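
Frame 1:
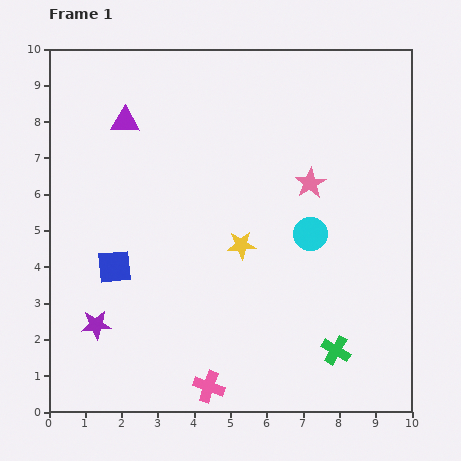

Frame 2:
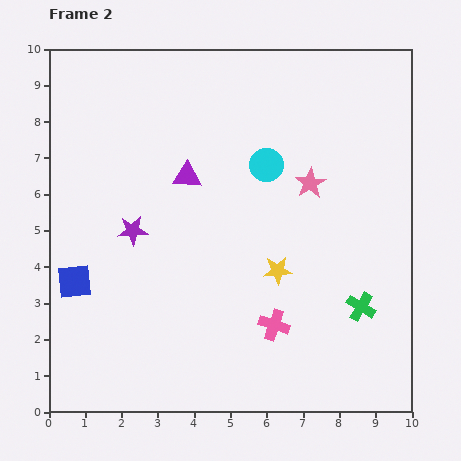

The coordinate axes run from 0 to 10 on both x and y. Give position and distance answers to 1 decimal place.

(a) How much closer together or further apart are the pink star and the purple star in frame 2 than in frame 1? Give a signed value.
-2.0

Distance in frame 1: 7.1. Distance in frame 2: 5.1.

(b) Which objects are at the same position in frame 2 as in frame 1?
the pink star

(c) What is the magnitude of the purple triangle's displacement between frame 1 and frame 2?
2.3

The purple triangle moved from (2.1, 8.0) to (3.8, 6.5), a distance of √(1.7² + 1.5²) ≈ 2.3.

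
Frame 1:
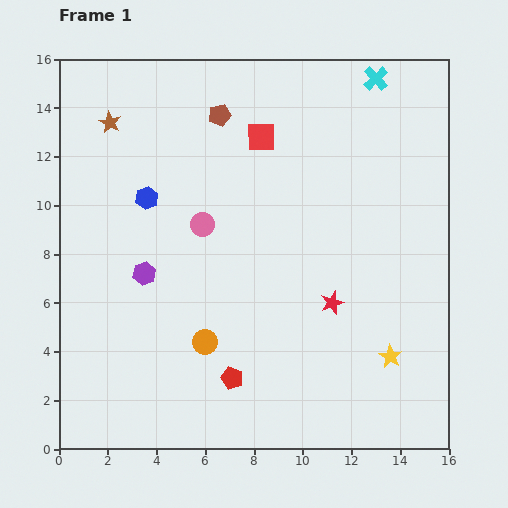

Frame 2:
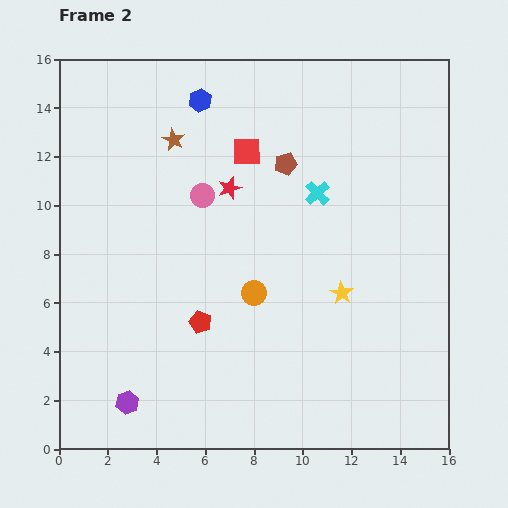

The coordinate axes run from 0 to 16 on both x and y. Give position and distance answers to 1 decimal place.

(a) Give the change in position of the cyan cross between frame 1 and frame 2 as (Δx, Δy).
(-2.4, -4.7)

The cyan cross was at (13.0, 15.2) in frame 1 and (10.6, 10.5) in frame 2.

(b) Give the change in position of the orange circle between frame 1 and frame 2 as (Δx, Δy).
(2.0, 2.0)

The orange circle was at (6.0, 4.4) in frame 1 and (8.0, 6.4) in frame 2.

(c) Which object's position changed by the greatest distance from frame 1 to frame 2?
the red star

(moved 6.3; next 5.3)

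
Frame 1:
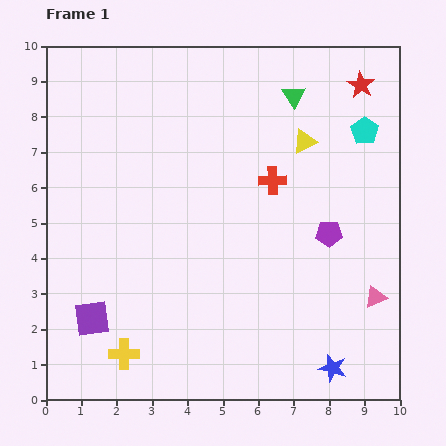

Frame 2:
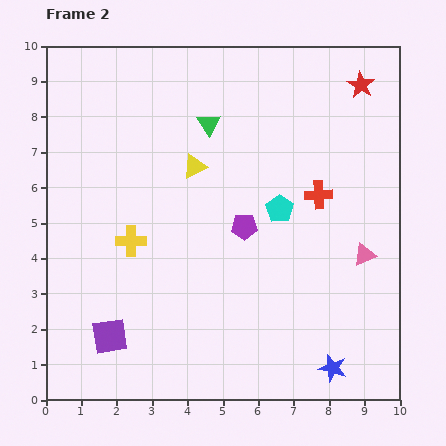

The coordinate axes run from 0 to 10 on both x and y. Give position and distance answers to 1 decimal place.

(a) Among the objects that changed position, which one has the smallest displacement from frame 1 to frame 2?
the purple square

(moved 0.7)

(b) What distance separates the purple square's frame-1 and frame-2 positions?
0.7

The purple square moved from (1.3, 2.3) to (1.8, 1.8), a distance of √(0.5² + 0.5²) ≈ 0.7.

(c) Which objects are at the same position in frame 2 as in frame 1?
the red star, the blue star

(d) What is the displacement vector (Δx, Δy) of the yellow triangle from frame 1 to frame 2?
(-3.1, -0.7)

The yellow triangle was at (7.3, 7.3) in frame 1 and (4.2, 6.6) in frame 2.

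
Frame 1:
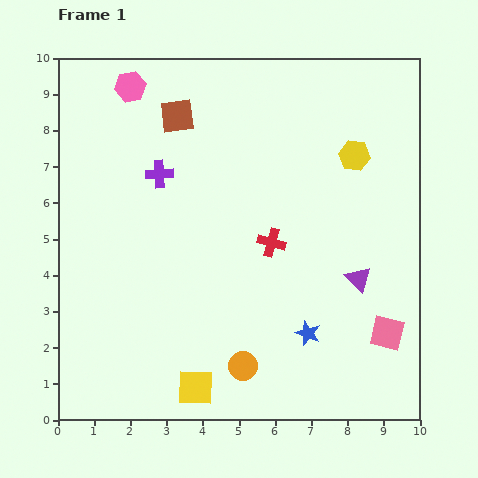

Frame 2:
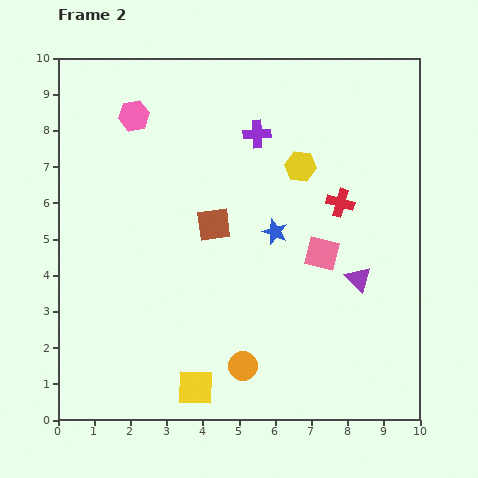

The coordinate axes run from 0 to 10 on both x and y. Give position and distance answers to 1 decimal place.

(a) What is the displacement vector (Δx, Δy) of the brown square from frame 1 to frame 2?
(1.0, -3.0)

The brown square was at (3.3, 8.4) in frame 1 and (4.3, 5.4) in frame 2.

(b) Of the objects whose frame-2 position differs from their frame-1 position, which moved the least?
the pink hexagon

(moved 0.8)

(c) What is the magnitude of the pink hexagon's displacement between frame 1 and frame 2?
0.8

The pink hexagon moved from (2.0, 9.2) to (2.1, 8.4), a distance of √(0.1² + 0.8²) ≈ 0.8.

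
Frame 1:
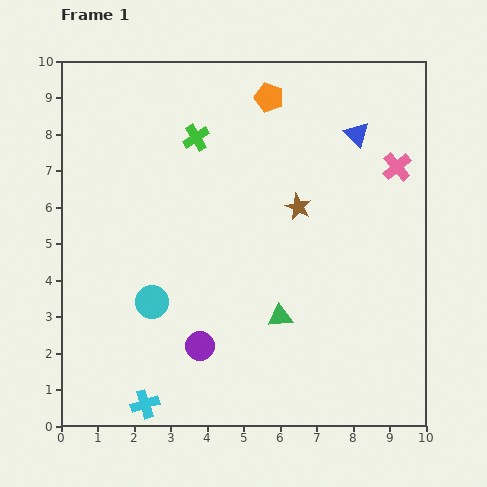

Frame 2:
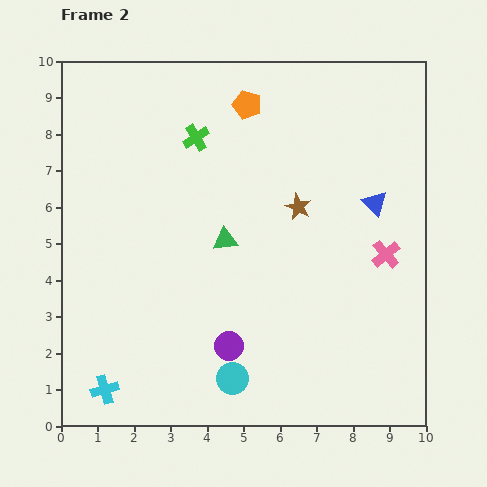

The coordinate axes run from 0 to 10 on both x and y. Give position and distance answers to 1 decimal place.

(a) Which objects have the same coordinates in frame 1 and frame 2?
the brown star, the green cross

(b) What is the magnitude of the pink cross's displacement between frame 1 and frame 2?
2.4

The pink cross moved from (9.2, 7.1) to (8.9, 4.7), a distance of √(0.3² + 2.4²) ≈ 2.4.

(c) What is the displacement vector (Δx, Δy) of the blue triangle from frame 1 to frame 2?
(0.5, -1.9)

The blue triangle was at (8.1, 8.0) in frame 1 and (8.6, 6.1) in frame 2.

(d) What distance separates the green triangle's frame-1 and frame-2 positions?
2.6

The green triangle moved from (6.0, 3.0) to (4.5, 5.1), a distance of √(1.5² + 2.1²) ≈ 2.6.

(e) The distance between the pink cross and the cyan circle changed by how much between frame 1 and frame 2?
-2.3

Distance in frame 1: 7.7. Distance in frame 2: 5.4.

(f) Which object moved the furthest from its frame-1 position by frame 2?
the cyan circle

(moved 3.0; next 2.6)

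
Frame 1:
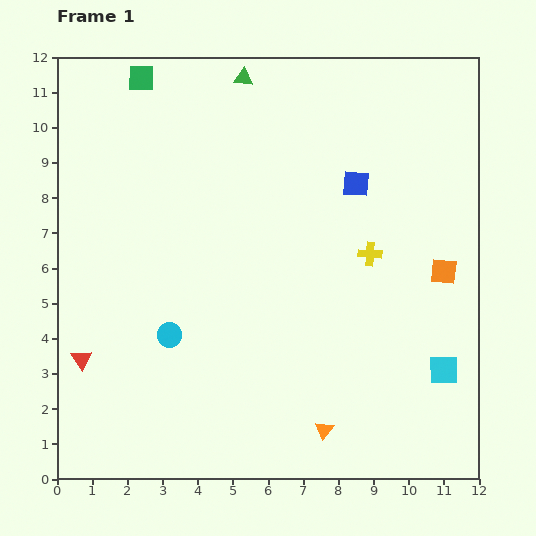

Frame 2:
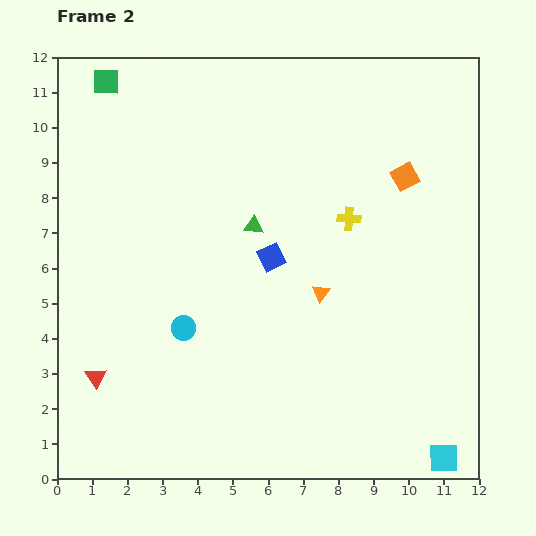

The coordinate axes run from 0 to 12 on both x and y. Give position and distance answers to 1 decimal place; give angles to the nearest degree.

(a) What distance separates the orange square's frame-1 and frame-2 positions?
2.9

The orange square moved from (11.0, 5.9) to (9.9, 8.6), a distance of √(1.1² + 2.7²) ≈ 2.9.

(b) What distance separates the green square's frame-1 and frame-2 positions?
1.0

The green square moved from (2.4, 11.4) to (1.4, 11.3), a distance of √(1.0² + 0.1²) ≈ 1.0.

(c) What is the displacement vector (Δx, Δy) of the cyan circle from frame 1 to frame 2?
(0.4, 0.2)

The cyan circle was at (3.2, 4.1) in frame 1 and (3.6, 4.3) in frame 2.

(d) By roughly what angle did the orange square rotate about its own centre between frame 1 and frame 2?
35° counter-clockwise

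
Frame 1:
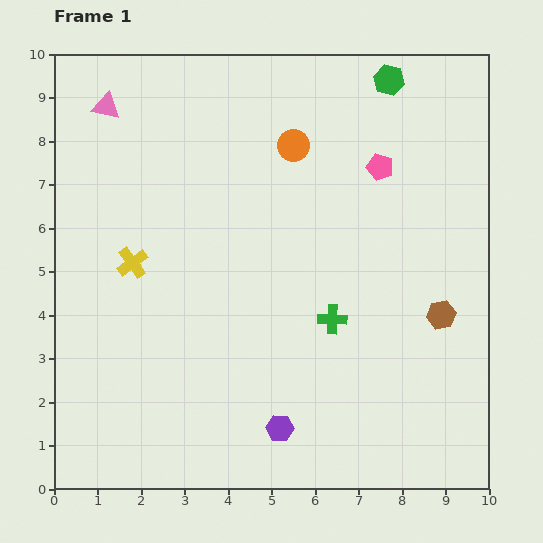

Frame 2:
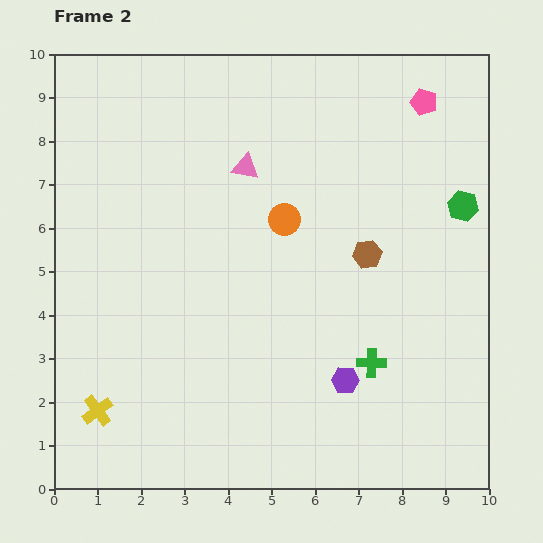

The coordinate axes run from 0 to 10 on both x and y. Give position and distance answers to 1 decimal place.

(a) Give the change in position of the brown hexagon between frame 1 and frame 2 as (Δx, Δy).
(-1.7, 1.4)

The brown hexagon was at (8.9, 4.0) in frame 1 and (7.2, 5.4) in frame 2.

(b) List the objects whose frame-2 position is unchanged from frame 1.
none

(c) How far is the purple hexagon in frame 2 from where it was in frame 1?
1.9

The purple hexagon moved from (5.2, 1.4) to (6.7, 2.5), a distance of √(1.5² + 1.1²) ≈ 1.9.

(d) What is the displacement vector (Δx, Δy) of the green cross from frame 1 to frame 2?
(0.9, -1.0)

The green cross was at (6.4, 3.9) in frame 1 and (7.3, 2.9) in frame 2.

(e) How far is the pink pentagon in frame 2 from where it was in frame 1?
1.8

The pink pentagon moved from (7.5, 7.4) to (8.5, 8.9), a distance of √(1.0² + 1.5²) ≈ 1.8.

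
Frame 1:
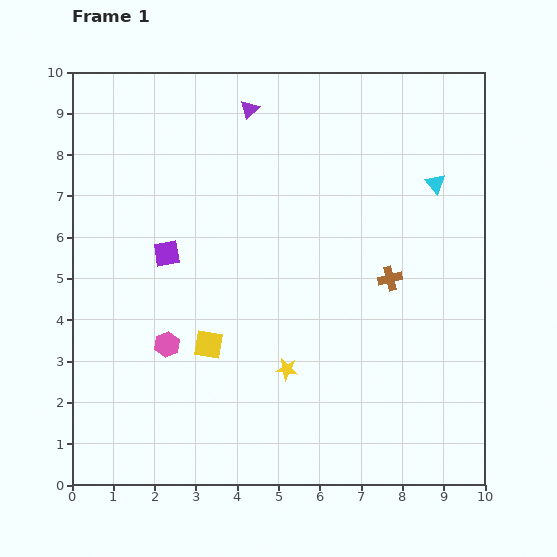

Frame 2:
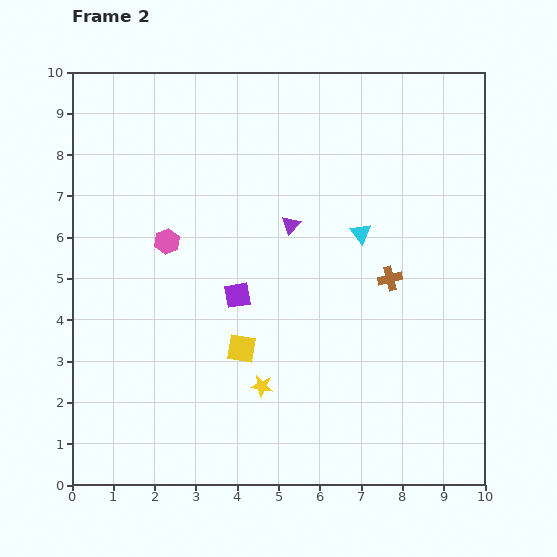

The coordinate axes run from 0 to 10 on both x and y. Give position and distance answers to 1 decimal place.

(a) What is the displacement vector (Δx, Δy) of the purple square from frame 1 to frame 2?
(1.7, -1.0)

The purple square was at (2.3, 5.6) in frame 1 and (4.0, 4.6) in frame 2.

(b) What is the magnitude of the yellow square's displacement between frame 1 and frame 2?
0.8

The yellow square moved from (3.3, 3.4) to (4.1, 3.3), a distance of √(0.8² + 0.1²) ≈ 0.8.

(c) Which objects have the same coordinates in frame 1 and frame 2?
the brown cross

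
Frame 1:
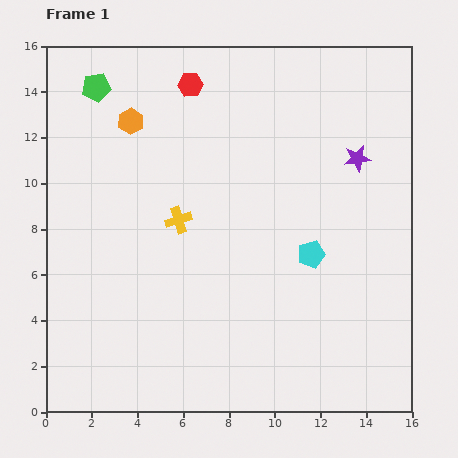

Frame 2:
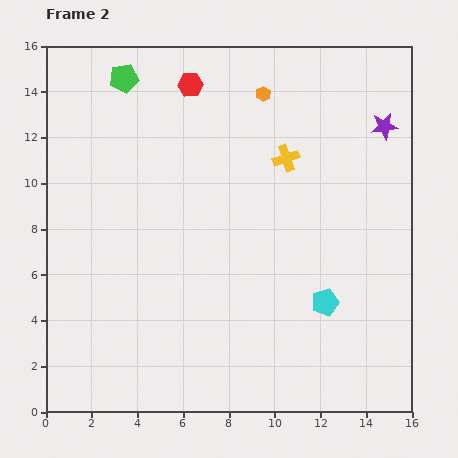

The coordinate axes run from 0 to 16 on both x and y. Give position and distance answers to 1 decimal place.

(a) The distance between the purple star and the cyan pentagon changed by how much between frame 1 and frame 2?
+3.4

Distance in frame 1: 4.7. Distance in frame 2: 8.1.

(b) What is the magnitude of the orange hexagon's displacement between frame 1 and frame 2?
5.9

The orange hexagon moved from (3.7, 12.7) to (9.5, 13.9), a distance of √(5.8² + 1.2²) ≈ 5.9.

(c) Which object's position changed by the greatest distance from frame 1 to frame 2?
the orange hexagon

(moved 5.9; next 5.4)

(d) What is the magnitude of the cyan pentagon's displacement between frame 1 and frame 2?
2.2

The cyan pentagon moved from (11.6, 6.9) to (12.2, 4.8), a distance of √(0.6² + 2.1²) ≈ 2.2.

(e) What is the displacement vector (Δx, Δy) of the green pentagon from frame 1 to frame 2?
(1.2, 0.4)

The green pentagon was at (2.2, 14.2) in frame 1 and (3.4, 14.6) in frame 2.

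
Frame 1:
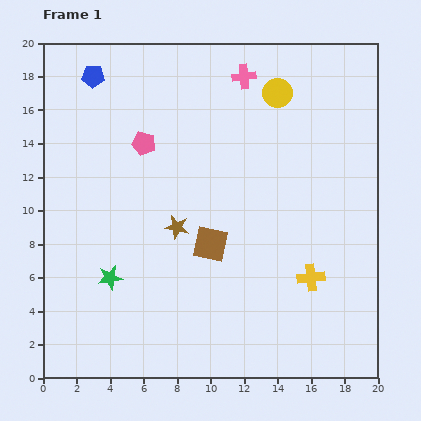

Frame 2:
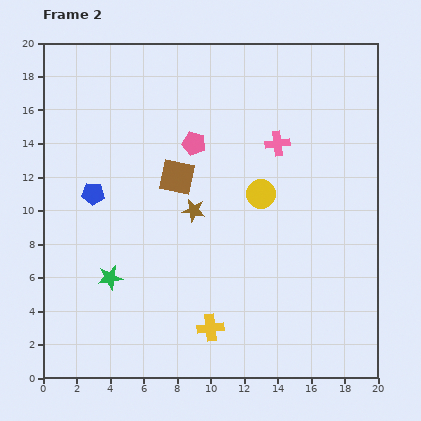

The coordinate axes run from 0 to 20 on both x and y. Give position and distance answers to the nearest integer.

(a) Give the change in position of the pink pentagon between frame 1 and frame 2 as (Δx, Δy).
(3, 0)

The pink pentagon was at (6, 14) in frame 1 and (9, 14) in frame 2.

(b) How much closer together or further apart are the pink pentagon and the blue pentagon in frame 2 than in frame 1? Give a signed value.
+2

Distance in frame 1: 5. Distance in frame 2: 7.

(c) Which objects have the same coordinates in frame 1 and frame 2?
the green star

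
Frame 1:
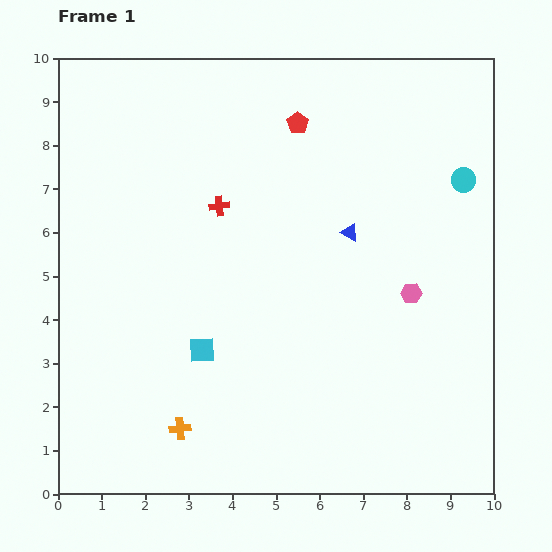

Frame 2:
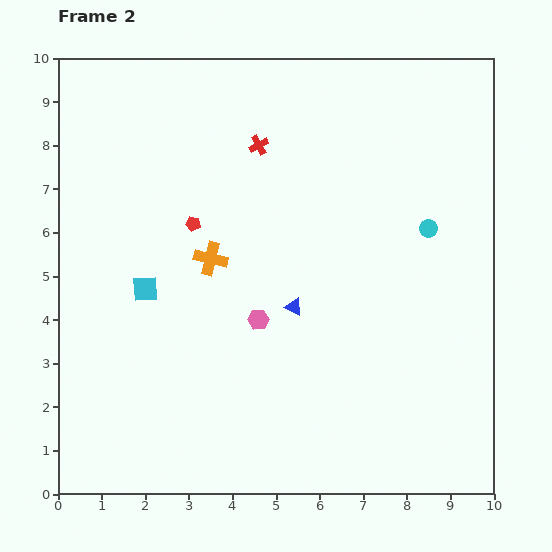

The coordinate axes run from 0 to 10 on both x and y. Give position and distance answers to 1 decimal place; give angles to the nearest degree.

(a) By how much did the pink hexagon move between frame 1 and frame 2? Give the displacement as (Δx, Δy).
(-3.5, -0.6)

The pink hexagon was at (8.1, 4.6) in frame 1 and (4.6, 4.0) in frame 2.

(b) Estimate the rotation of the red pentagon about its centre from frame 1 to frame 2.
25° counter-clockwise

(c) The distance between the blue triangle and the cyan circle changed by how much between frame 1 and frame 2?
+0.7

Distance in frame 1: 2.9. Distance in frame 2: 3.6.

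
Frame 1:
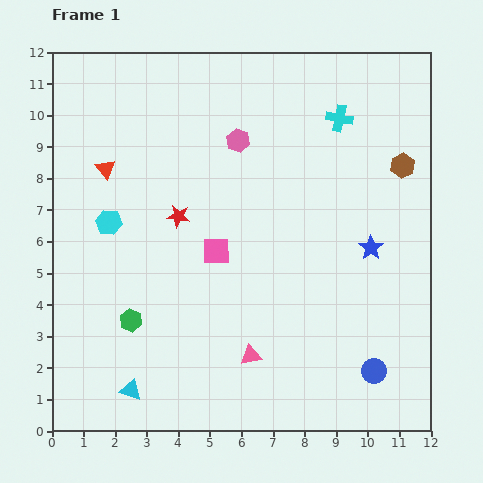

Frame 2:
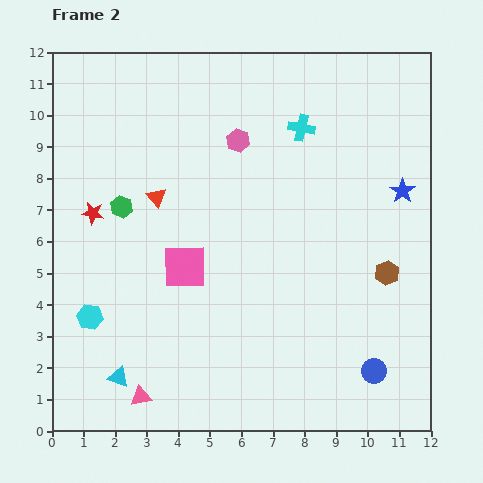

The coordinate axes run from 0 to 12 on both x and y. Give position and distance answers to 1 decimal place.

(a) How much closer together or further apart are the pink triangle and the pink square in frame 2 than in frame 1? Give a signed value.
+0.8

Distance in frame 1: 3.5. Distance in frame 2: 4.3.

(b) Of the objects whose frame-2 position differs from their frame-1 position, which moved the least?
the cyan triangle

(moved 0.6)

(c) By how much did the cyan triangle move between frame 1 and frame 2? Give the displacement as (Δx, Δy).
(-0.4, 0.4)

The cyan triangle was at (2.5, 1.3) in frame 1 and (2.1, 1.7) in frame 2.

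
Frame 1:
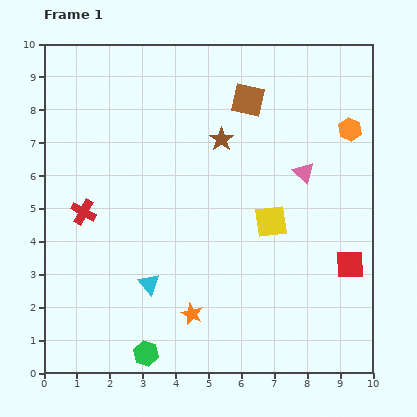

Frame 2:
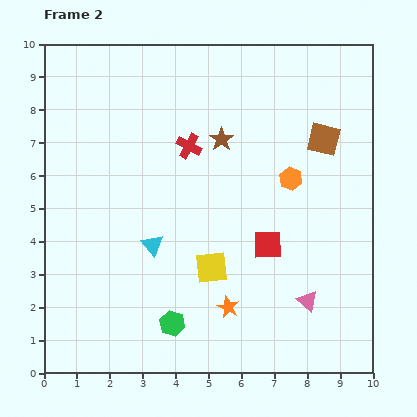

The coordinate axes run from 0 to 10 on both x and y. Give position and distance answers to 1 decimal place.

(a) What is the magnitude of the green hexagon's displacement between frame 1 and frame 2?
1.2

The green hexagon moved from (3.1, 0.6) to (3.9, 1.5), a distance of √(0.8² + 0.9²) ≈ 1.2.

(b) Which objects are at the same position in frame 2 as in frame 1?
the brown star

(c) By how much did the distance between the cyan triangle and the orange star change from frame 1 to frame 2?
+1.4

Distance in frame 1: 1.6. Distance in frame 2: 3.0.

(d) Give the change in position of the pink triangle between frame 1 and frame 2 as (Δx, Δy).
(0.1, -3.9)

The pink triangle was at (7.9, 6.1) in frame 1 and (8.0, 2.2) in frame 2.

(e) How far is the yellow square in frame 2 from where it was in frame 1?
2.3

The yellow square moved from (6.9, 4.6) to (5.1, 3.2), a distance of √(1.8² + 1.4²) ≈ 2.3.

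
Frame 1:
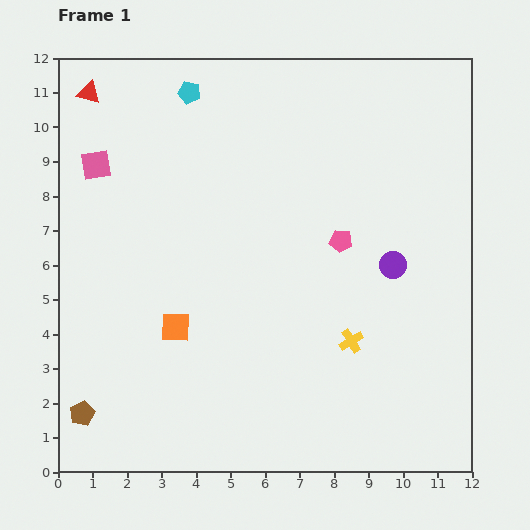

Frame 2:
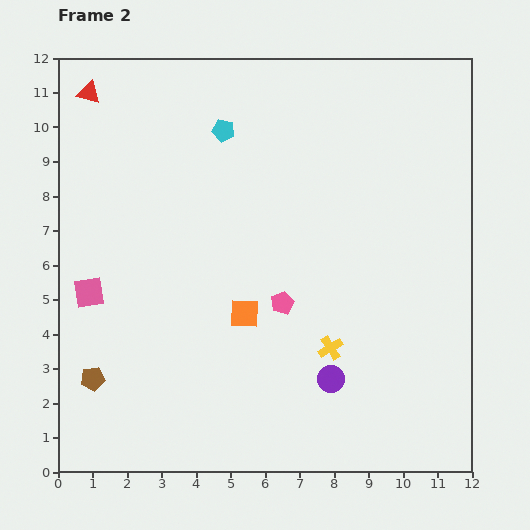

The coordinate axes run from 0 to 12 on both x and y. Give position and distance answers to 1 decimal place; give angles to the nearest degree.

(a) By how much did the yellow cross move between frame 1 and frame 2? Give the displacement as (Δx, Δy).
(-0.6, -0.2)

The yellow cross was at (8.5, 3.8) in frame 1 and (7.9, 3.6) in frame 2.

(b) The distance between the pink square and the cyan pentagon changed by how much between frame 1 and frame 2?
+2.7

Distance in frame 1: 3.4. Distance in frame 2: 6.1.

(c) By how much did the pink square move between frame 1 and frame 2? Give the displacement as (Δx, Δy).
(-0.2, -3.7)

The pink square was at (1.1, 8.9) in frame 1 and (0.9, 5.2) in frame 2.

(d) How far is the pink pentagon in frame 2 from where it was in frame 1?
2.5

The pink pentagon moved from (8.2, 6.7) to (6.5, 4.9), a distance of √(1.7² + 1.8²) ≈ 2.5.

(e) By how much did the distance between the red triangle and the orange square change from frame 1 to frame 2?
+0.6

Distance in frame 1: 7.2. Distance in frame 2: 7.8.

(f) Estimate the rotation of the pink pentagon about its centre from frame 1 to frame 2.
30° counter-clockwise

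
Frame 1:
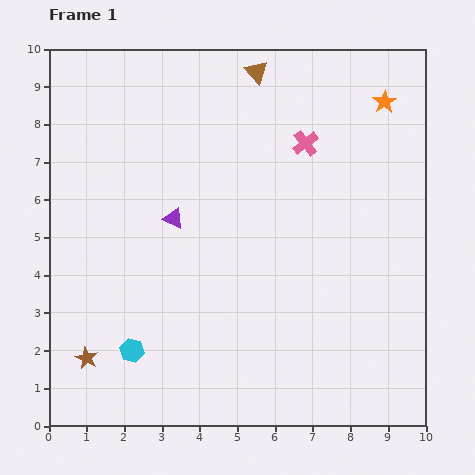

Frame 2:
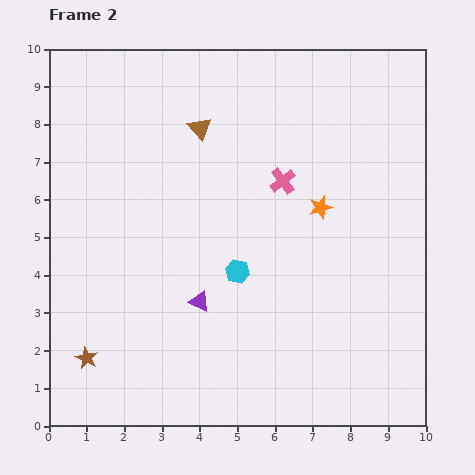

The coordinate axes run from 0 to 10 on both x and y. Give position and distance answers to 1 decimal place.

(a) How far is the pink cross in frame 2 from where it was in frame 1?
1.2

The pink cross moved from (6.8, 7.5) to (6.2, 6.5), a distance of √(0.6² + 1.0²) ≈ 1.2.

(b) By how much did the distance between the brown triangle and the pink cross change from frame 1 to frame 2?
+0.3

Distance in frame 1: 2.3. Distance in frame 2: 2.6.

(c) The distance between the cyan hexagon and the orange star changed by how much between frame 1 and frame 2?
-6.6

Distance in frame 1: 9.4. Distance in frame 2: 2.8.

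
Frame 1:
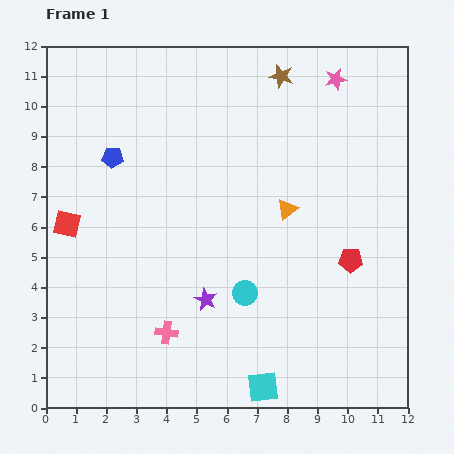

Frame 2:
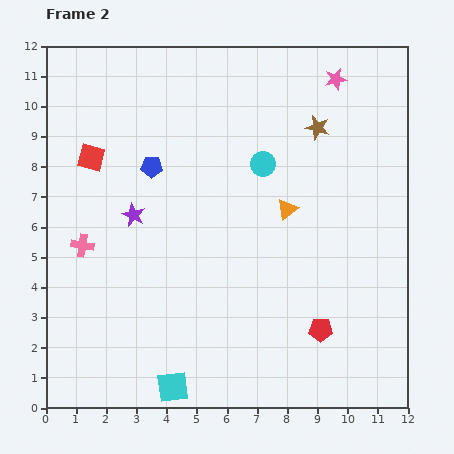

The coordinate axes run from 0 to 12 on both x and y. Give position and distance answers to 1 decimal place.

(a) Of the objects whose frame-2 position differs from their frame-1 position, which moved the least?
the blue pentagon

(moved 1.3)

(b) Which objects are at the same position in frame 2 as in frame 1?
the orange triangle, the pink star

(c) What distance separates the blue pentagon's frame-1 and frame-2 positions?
1.3

The blue pentagon moved from (2.2, 8.3) to (3.5, 8.0), a distance of √(1.3² + 0.3²) ≈ 1.3.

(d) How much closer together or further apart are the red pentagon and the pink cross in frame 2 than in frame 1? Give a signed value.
+1.8

Distance in frame 1: 6.6. Distance in frame 2: 8.4.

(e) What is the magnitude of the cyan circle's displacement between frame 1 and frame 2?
4.3

The cyan circle moved from (6.6, 3.8) to (7.2, 8.1), a distance of √(0.6² + 4.3²) ≈ 4.3.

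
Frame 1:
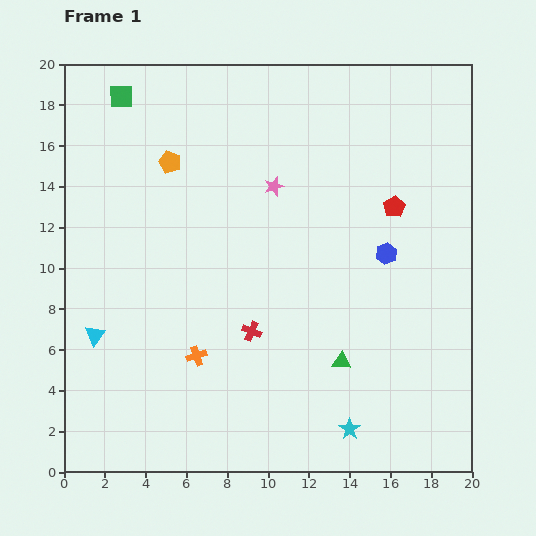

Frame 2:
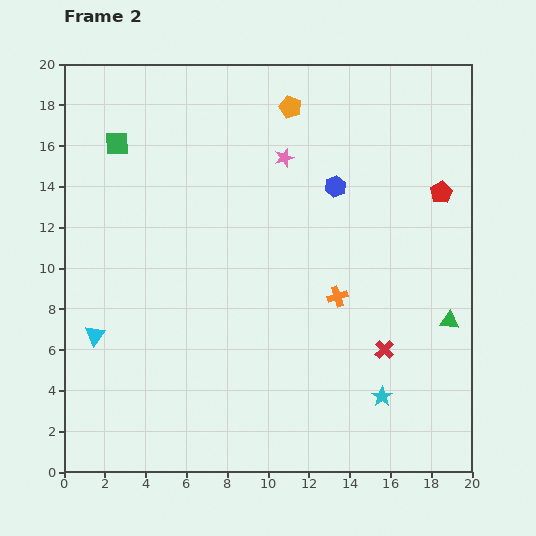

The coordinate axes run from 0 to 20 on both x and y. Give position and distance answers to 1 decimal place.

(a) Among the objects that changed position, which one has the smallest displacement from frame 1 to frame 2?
the pink star

(moved 1.5)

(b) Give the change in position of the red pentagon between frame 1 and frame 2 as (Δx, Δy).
(2.3, 0.7)

The red pentagon was at (16.2, 13.0) in frame 1 and (18.5, 13.7) in frame 2.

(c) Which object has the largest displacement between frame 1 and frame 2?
the orange cross

(moved 7.5; next 6.6)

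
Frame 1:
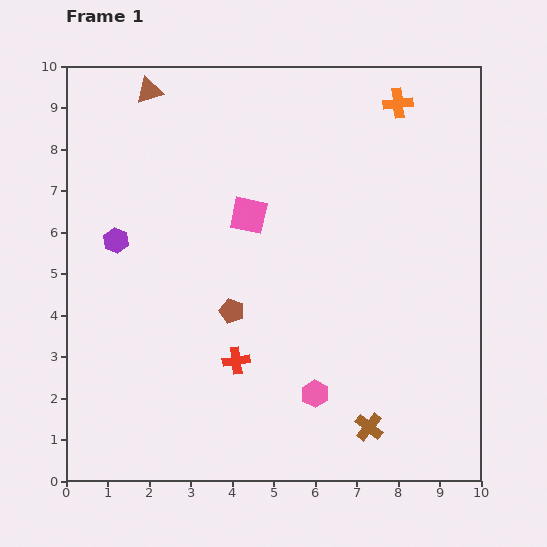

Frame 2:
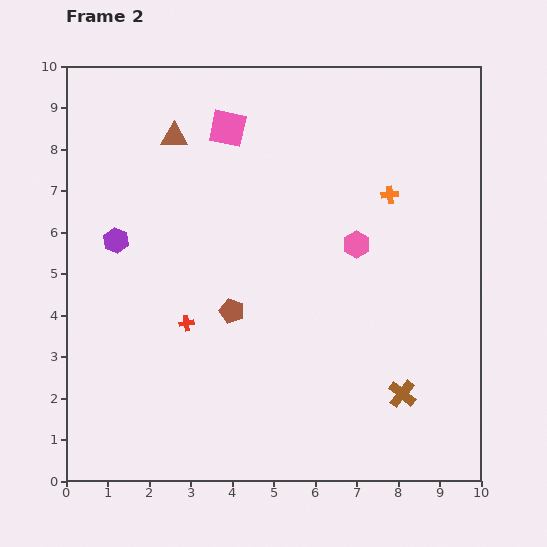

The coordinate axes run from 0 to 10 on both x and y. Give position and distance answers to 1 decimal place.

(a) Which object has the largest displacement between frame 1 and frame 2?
the pink hexagon

(moved 3.7; next 2.2)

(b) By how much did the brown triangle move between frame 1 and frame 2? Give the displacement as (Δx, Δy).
(0.6, -1.1)

The brown triangle was at (2.0, 9.4) in frame 1 and (2.6, 8.3) in frame 2.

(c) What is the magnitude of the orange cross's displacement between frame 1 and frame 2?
2.2

The orange cross moved from (8.0, 9.1) to (7.8, 6.9), a distance of √(0.2² + 2.2²) ≈ 2.2.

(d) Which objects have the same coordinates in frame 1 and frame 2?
the purple hexagon, the brown pentagon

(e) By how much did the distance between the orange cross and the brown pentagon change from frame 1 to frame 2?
-1.7

Distance in frame 1: 6.4. Distance in frame 2: 4.7.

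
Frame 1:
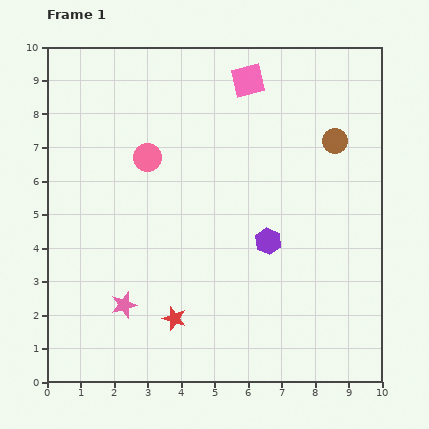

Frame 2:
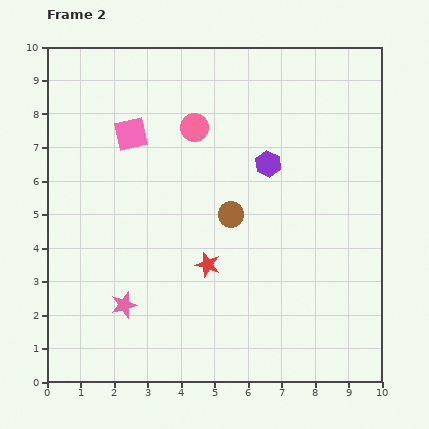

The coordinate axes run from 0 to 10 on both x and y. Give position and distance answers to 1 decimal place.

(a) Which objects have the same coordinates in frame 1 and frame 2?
the pink star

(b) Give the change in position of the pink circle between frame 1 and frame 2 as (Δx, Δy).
(1.4, 0.9)

The pink circle was at (3.0, 6.7) in frame 1 and (4.4, 7.6) in frame 2.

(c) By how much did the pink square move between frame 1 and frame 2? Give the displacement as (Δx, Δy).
(-3.5, -1.6)

The pink square was at (6.0, 9.0) in frame 1 and (2.5, 7.4) in frame 2.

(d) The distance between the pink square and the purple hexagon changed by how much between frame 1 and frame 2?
-0.6

Distance in frame 1: 4.8. Distance in frame 2: 4.2.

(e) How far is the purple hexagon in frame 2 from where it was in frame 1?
2.3

The purple hexagon moved from (6.6, 4.2) to (6.6, 6.5), a distance of √(0.0² + 2.3²) ≈ 2.3.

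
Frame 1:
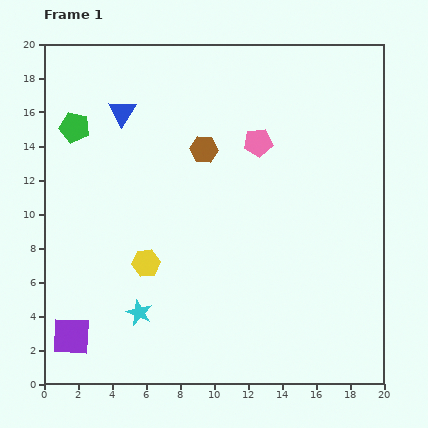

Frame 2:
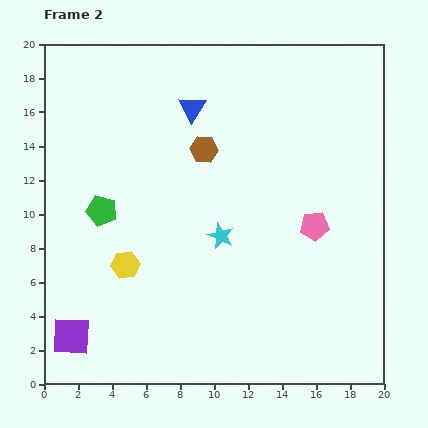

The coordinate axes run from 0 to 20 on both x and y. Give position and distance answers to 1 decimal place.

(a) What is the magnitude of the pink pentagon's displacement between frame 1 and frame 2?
5.9

The pink pentagon moved from (12.6, 14.2) to (15.9, 9.3), a distance of √(3.3² + 4.9²) ≈ 5.9.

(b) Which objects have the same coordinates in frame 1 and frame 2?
the purple square, the brown hexagon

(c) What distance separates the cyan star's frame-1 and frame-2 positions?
6.6

The cyan star moved from (5.6, 4.2) to (10.4, 8.7), a distance of √(4.8² + 4.5²) ≈ 6.6.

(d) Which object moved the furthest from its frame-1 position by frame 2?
the cyan star

(moved 6.6; next 5.9)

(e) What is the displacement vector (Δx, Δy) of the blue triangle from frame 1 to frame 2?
(4.1, 0.2)

The blue triangle was at (4.6, 16.0) in frame 1 and (8.7, 16.2) in frame 2.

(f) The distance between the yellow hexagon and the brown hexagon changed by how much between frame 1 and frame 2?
+0.7

Distance in frame 1: 7.5. Distance in frame 2: 8.2.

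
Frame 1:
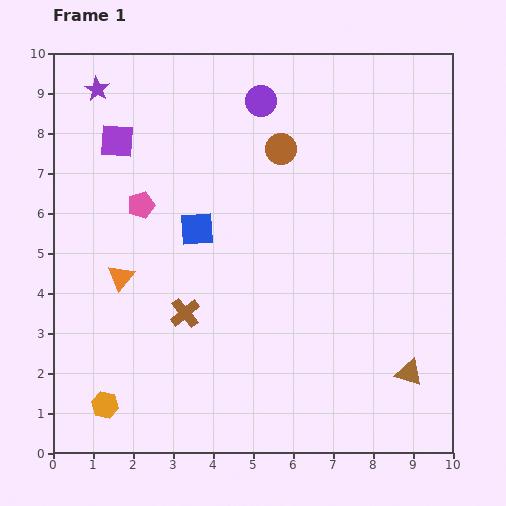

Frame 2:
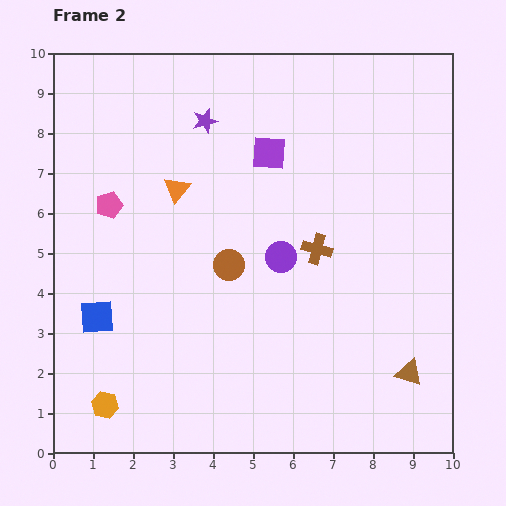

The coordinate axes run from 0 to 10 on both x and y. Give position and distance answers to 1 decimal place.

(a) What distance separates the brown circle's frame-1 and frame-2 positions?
3.2

The brown circle moved from (5.7, 7.6) to (4.4, 4.7), a distance of √(1.3² + 2.9²) ≈ 3.2.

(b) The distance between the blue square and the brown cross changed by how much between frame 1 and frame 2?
+3.7

Distance in frame 1: 2.1. Distance in frame 2: 5.8.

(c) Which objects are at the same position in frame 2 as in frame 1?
the brown triangle, the orange hexagon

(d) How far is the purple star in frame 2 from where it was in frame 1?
2.8

The purple star moved from (1.1, 9.1) to (3.8, 8.3), a distance of √(2.7² + 0.8²) ≈ 2.8.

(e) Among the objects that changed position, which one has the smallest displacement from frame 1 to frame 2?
the pink pentagon

(moved 0.8)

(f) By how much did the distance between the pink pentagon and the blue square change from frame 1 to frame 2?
+1.3

Distance in frame 1: 1.5. Distance in frame 2: 2.8.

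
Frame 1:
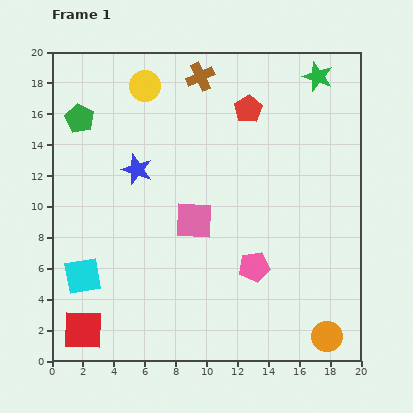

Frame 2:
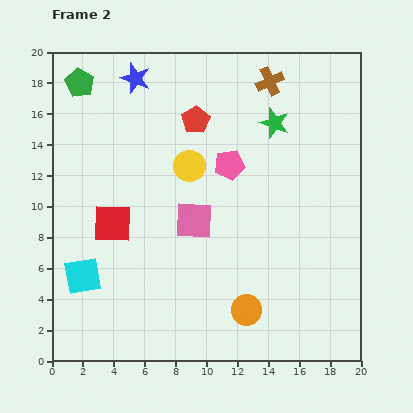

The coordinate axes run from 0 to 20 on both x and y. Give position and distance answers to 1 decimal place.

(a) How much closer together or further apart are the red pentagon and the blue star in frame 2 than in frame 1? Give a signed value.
-3.5

Distance in frame 1: 8.2. Distance in frame 2: 4.7.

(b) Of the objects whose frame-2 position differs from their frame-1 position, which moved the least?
the green pentagon

(moved 2.3)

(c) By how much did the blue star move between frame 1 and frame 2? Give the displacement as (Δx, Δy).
(-0.1, 5.9)

The blue star was at (5.5, 12.4) in frame 1 and (5.4, 18.3) in frame 2.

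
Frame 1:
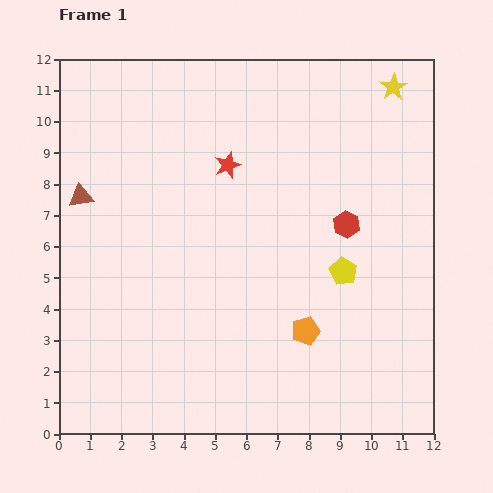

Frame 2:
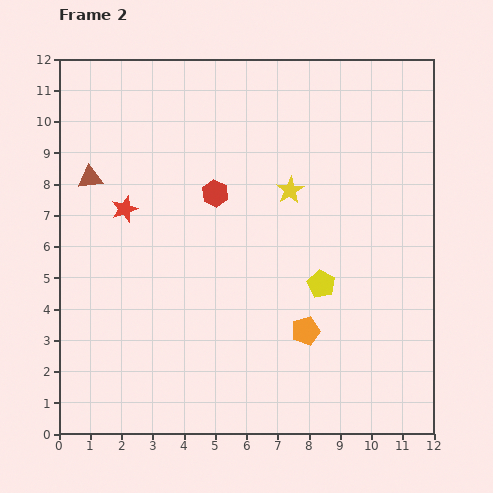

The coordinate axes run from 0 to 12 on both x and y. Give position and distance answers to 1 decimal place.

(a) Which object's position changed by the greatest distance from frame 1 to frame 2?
the yellow star

(moved 4.7; next 4.3)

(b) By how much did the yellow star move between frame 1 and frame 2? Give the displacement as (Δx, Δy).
(-3.3, -3.3)

The yellow star was at (10.7, 11.1) in frame 1 and (7.4, 7.8) in frame 2.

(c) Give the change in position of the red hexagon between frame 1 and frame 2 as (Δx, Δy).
(-4.2, 1.0)

The red hexagon was at (9.2, 6.7) in frame 1 and (5.0, 7.7) in frame 2.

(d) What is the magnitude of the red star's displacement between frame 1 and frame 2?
3.6

The red star moved from (5.4, 8.6) to (2.1, 7.2), a distance of √(3.3² + 1.4²) ≈ 3.6.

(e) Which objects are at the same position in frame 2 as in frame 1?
the orange pentagon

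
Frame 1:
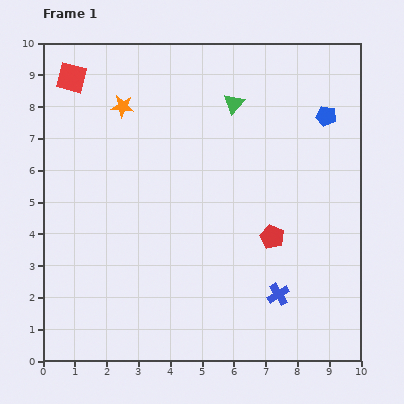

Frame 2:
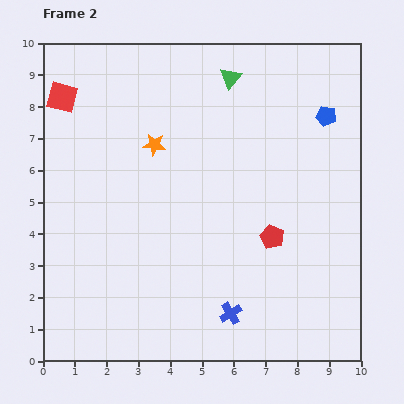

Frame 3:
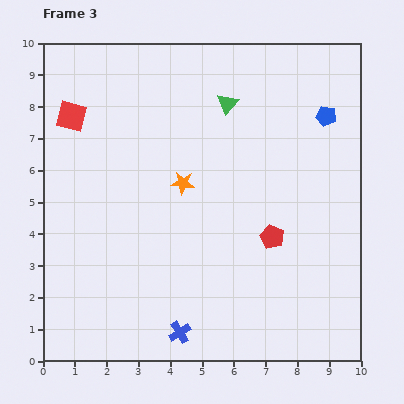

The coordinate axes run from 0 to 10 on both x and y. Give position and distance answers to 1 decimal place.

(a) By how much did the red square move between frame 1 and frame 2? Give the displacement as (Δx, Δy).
(-0.3, -0.6)

The red square was at (0.9, 8.9) in frame 1 and (0.6, 8.3) in frame 2.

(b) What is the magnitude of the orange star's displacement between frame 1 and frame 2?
1.6

The orange star moved from (2.5, 8.0) to (3.5, 6.8), a distance of √(1.0² + 1.2²) ≈ 1.6.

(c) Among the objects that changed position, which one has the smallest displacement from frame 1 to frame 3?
the green triangle

(moved 0.2)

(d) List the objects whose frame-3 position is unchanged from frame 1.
the red pentagon, the blue pentagon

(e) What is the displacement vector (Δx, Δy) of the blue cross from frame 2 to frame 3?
(-1.6, -0.6)

The blue cross was at (5.9, 1.5) in frame 2 and (4.3, 0.9) in frame 3.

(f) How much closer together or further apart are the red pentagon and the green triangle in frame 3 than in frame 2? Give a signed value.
-0.8

Distance in frame 2: 5.2. Distance in frame 3: 4.4.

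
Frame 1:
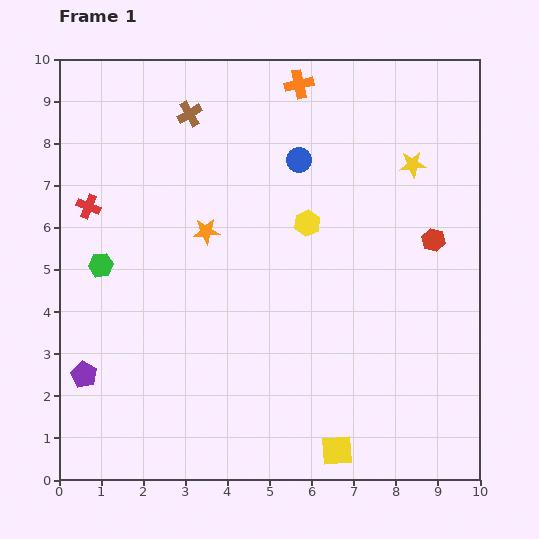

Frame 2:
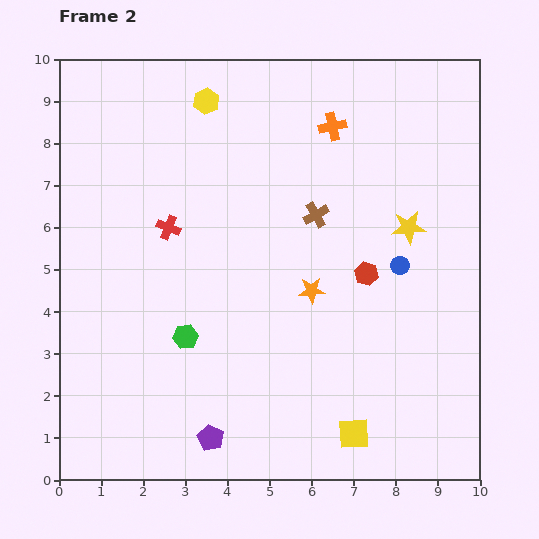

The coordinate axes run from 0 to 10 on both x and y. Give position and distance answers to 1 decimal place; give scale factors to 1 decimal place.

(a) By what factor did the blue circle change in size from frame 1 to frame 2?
0.7×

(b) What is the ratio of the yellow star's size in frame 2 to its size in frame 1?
1.3×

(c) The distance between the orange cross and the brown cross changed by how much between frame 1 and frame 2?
-0.6

Distance in frame 1: 2.7. Distance in frame 2: 2.1.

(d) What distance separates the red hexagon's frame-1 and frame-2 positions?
1.8

The red hexagon moved from (8.9, 5.7) to (7.3, 4.9), a distance of √(1.6² + 0.8²) ≈ 1.8.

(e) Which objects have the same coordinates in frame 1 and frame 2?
none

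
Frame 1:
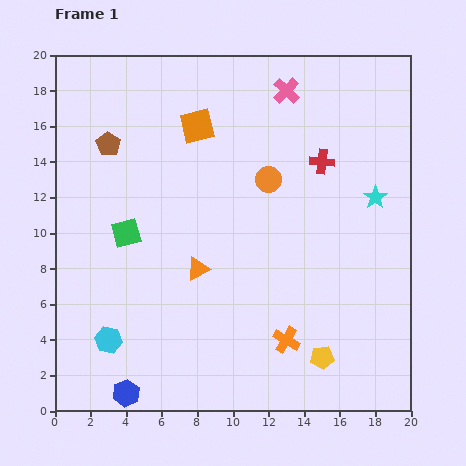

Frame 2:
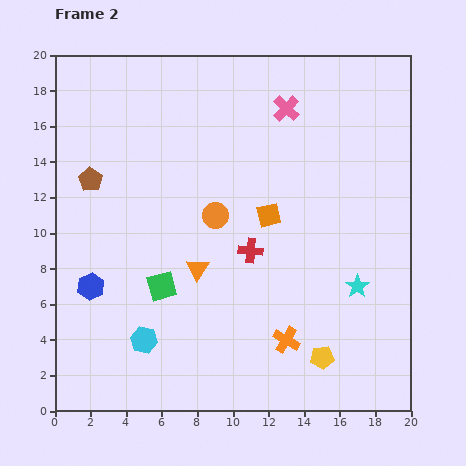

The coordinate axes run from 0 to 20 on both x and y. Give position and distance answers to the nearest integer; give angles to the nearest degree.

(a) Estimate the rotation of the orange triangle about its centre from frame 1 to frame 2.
29° counter-clockwise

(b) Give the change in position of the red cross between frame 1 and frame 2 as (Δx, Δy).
(-4, -5)

The red cross was at (15, 14) in frame 1 and (11, 9) in frame 2.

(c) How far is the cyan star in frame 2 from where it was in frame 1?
5

The cyan star moved from (18, 12) to (17, 7), a distance of √(1² + 5²) ≈ 5.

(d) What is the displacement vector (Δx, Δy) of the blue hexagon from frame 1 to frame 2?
(-2, 6)

The blue hexagon was at (4, 1) in frame 1 and (2, 7) in frame 2.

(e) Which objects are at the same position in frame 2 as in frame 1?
the yellow pentagon, the orange cross, the orange triangle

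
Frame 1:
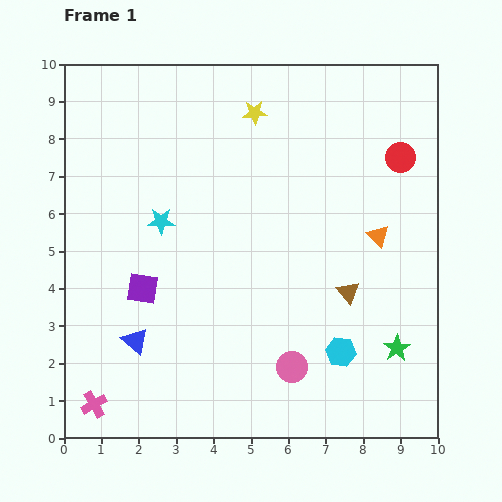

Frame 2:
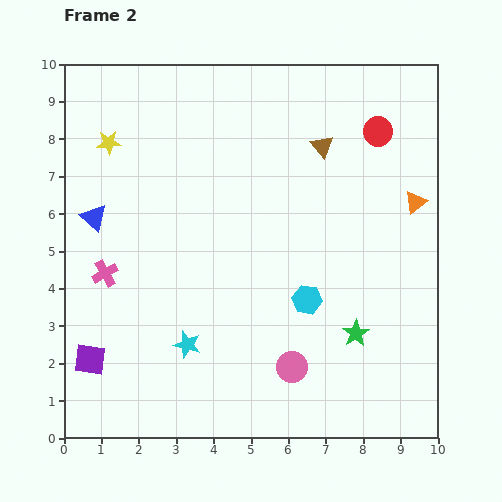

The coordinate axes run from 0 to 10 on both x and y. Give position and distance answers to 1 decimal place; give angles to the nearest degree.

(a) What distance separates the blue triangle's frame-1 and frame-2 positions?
3.5

The blue triangle moved from (1.9, 2.6) to (0.8, 5.9), a distance of √(1.1² + 3.3²) ≈ 3.5.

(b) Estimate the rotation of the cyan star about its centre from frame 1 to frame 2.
16° clockwise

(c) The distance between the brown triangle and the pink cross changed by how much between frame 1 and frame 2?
-0.7

Distance in frame 1: 7.4. Distance in frame 2: 6.7.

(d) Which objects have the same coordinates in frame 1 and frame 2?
the pink circle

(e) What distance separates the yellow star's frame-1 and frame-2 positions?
4.0

The yellow star moved from (5.1, 8.7) to (1.2, 7.9), a distance of √(3.9² + 0.8²) ≈ 4.0.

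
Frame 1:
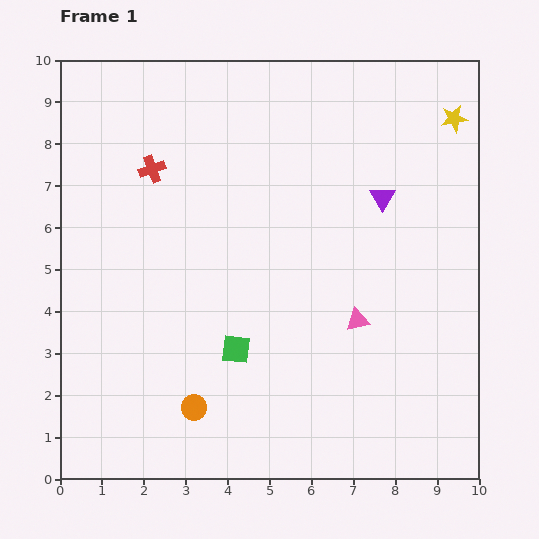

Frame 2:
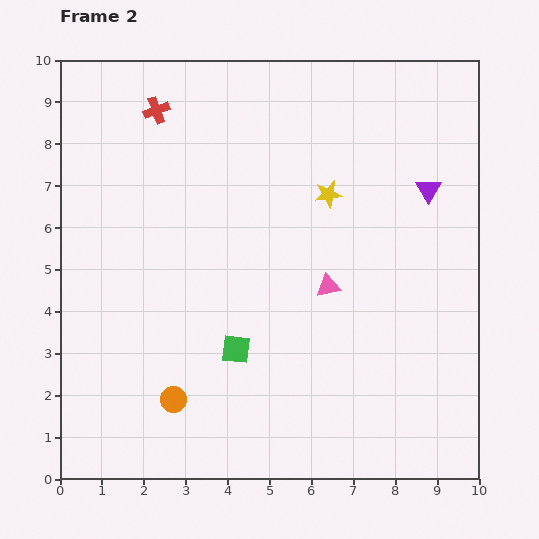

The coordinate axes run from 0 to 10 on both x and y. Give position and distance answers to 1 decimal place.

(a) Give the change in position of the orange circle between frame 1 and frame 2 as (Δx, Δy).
(-0.5, 0.2)

The orange circle was at (3.2, 1.7) in frame 1 and (2.7, 1.9) in frame 2.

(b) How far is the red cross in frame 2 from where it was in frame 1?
1.4

The red cross moved from (2.2, 7.4) to (2.3, 8.8), a distance of √(0.1² + 1.4²) ≈ 1.4.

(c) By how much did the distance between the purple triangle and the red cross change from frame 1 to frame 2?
+1.3

Distance in frame 1: 5.5. Distance in frame 2: 6.8.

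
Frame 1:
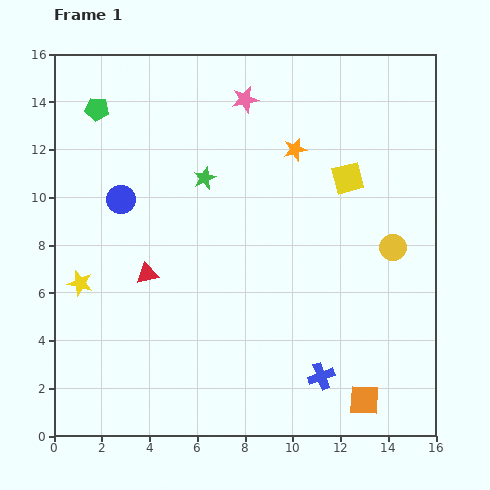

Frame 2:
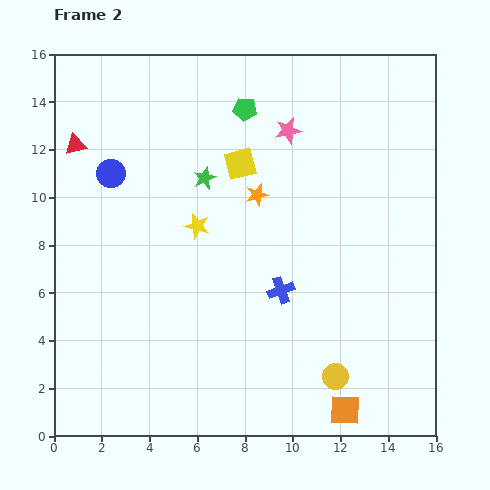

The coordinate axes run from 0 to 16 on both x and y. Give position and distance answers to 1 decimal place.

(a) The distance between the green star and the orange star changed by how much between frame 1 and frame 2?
-1.7

Distance in frame 1: 4.0. Distance in frame 2: 2.3.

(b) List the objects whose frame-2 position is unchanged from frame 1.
the green star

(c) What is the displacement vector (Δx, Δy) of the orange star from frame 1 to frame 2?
(-1.6, -1.9)

The orange star was at (10.1, 12.0) in frame 1 and (8.5, 10.1) in frame 2.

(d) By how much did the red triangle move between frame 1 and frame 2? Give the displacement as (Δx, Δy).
(-3.0, 5.4)

The red triangle was at (3.9, 6.8) in frame 1 and (0.9, 12.2) in frame 2.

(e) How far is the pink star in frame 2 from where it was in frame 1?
2.2

The pink star moved from (8.0, 14.1) to (9.8, 12.8), a distance of √(1.8² + 1.3²) ≈ 2.2.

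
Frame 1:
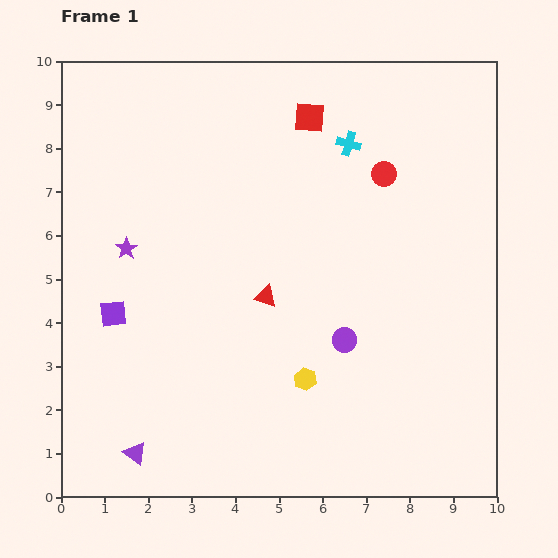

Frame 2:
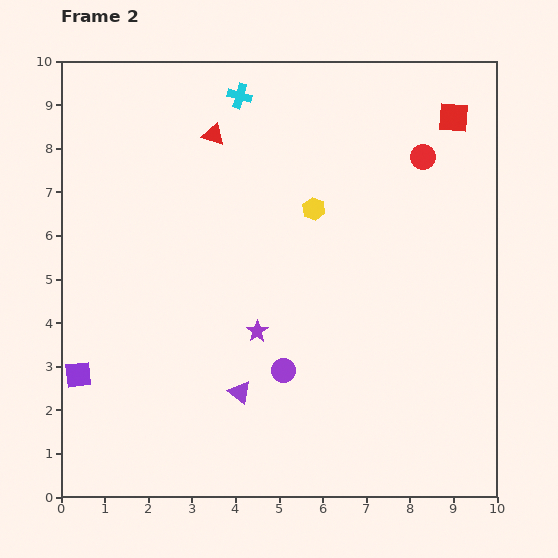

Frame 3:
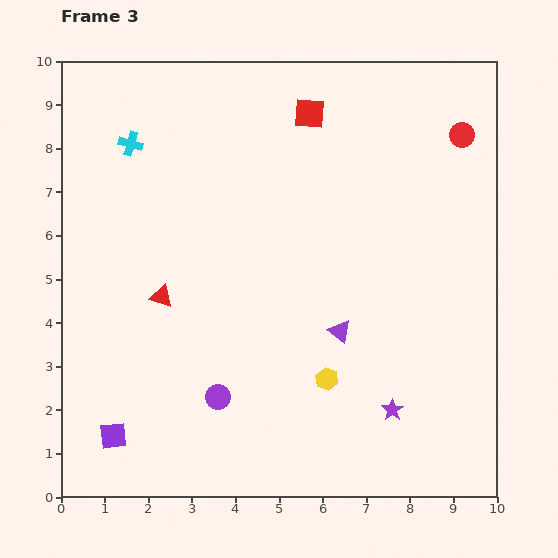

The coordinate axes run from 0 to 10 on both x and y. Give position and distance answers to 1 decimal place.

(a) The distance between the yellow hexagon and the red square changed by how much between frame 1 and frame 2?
-2.2

Distance in frame 1: 6.0. Distance in frame 2: 3.8.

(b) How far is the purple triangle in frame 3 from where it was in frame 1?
5.5

The purple triangle moved from (1.7, 1.0) to (6.4, 3.8), a distance of √(4.7² + 2.8²) ≈ 5.5.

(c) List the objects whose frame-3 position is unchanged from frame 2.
none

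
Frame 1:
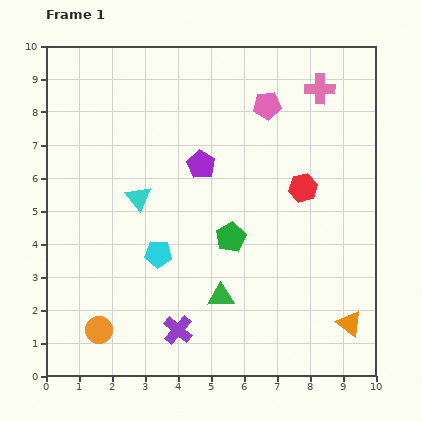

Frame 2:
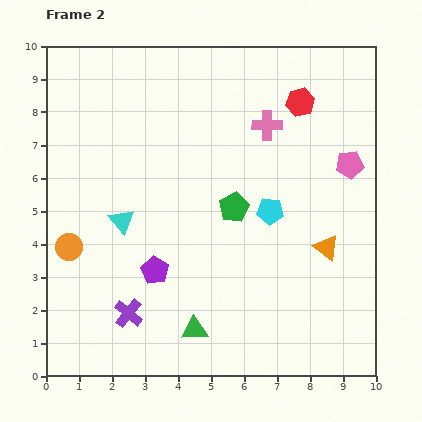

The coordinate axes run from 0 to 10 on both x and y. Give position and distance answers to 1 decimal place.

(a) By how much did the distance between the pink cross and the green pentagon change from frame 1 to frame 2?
-2.5

Distance in frame 1: 5.2. Distance in frame 2: 2.7.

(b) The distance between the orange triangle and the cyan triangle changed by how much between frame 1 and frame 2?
-1.1

Distance in frame 1: 7.4. Distance in frame 2: 6.3.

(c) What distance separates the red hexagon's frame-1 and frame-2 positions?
2.6

The red hexagon moved from (7.8, 5.7) to (7.7, 8.3), a distance of √(0.1² + 2.6²) ≈ 2.6.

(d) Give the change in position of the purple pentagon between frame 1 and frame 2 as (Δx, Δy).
(-1.4, -3.2)

The purple pentagon was at (4.7, 6.4) in frame 1 and (3.3, 3.2) in frame 2.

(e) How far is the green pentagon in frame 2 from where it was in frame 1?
0.9

The green pentagon moved from (5.6, 4.2) to (5.7, 5.1), a distance of √(0.1² + 0.9²) ≈ 0.9.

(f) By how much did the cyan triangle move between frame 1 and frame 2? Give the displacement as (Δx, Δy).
(-0.5, -0.7)

The cyan triangle was at (2.8, 5.4) in frame 1 and (2.3, 4.7) in frame 2.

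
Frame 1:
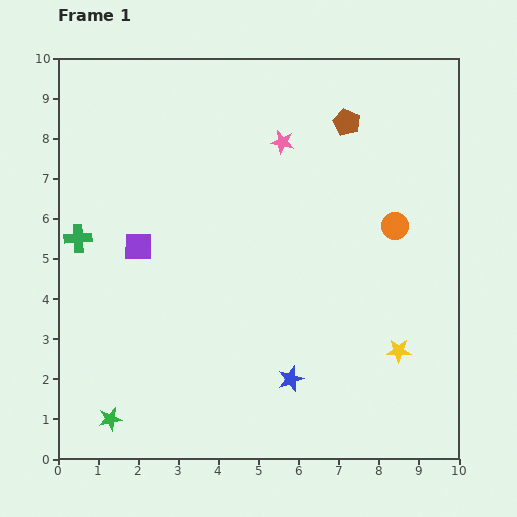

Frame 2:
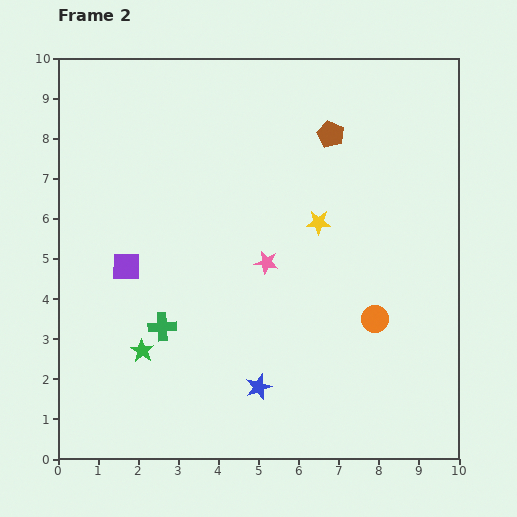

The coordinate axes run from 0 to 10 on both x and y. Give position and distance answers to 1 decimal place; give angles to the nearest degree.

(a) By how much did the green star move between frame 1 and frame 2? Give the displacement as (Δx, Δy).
(0.8, 1.7)

The green star was at (1.3, 1.0) in frame 1 and (2.1, 2.7) in frame 2.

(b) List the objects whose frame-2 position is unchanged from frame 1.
none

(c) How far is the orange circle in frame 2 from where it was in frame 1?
2.4

The orange circle moved from (8.4, 5.8) to (7.9, 3.5), a distance of √(0.5² + 2.3²) ≈ 2.4.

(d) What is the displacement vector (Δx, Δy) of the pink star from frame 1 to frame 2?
(-0.4, -3.0)

The pink star was at (5.6, 7.9) in frame 1 and (5.2, 4.9) in frame 2.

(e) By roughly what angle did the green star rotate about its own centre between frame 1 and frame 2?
30° counter-clockwise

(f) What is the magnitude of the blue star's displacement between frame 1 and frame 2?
0.8

The blue star moved from (5.8, 2.0) to (5.0, 1.8), a distance of √(0.8² + 0.2²) ≈ 0.8.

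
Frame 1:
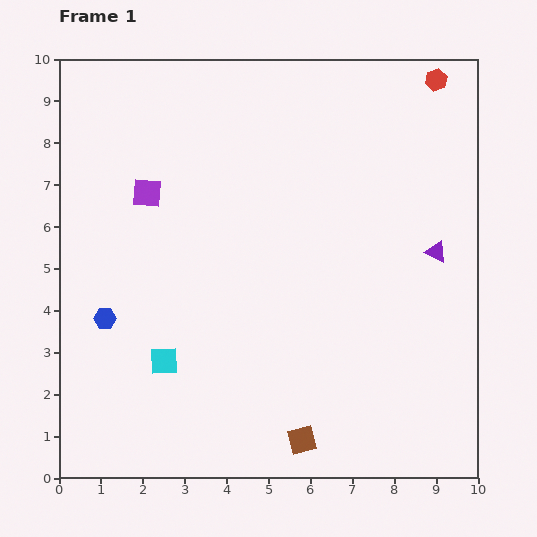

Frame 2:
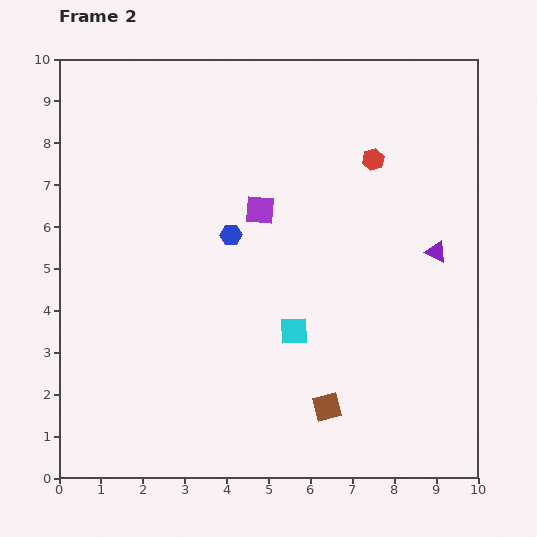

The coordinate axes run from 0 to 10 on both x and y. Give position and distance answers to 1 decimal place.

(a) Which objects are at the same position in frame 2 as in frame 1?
the purple triangle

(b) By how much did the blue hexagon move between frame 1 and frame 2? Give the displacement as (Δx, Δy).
(3.0, 2.0)

The blue hexagon was at (1.1, 3.8) in frame 1 and (4.1, 5.8) in frame 2.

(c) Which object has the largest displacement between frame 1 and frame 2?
the blue hexagon

(moved 3.6; next 3.2)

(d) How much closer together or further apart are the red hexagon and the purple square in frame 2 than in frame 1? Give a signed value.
-4.4

Distance in frame 1: 7.4. Distance in frame 2: 3.0.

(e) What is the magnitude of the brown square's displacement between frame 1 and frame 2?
1.0

The brown square moved from (5.8, 0.9) to (6.4, 1.7), a distance of √(0.6² + 0.8²) ≈ 1.0.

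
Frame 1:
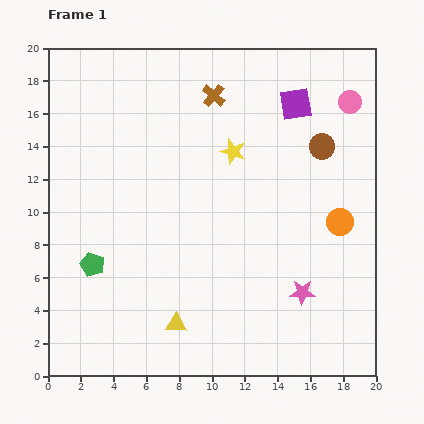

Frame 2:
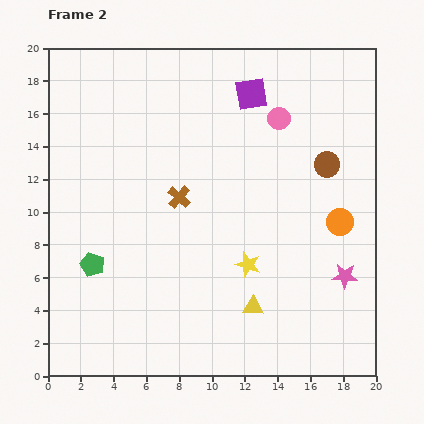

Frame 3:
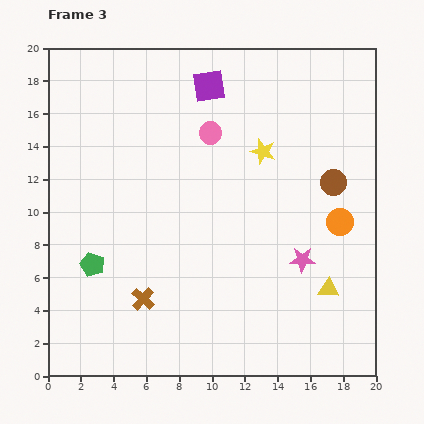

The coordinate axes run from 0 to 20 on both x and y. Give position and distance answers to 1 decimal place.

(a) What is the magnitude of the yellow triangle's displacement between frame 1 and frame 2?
4.8

The yellow triangle moved from (7.8, 3.2) to (12.5, 4.2), a distance of √(4.7² + 1.0²) ≈ 4.8.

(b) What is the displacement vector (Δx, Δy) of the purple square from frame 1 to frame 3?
(-5.3, 1.1)

The purple square was at (15.1, 16.6) in frame 1 and (9.8, 17.7) in frame 3.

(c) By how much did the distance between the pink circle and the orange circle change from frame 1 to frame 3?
+2.3

Distance in frame 1: 7.3. Distance in frame 3: 9.6.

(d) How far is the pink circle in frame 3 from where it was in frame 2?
4.3

The pink circle moved from (14.1, 15.7) to (9.9, 14.8), a distance of √(4.2² + 0.9²) ≈ 4.3.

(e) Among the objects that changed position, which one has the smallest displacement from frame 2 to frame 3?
the brown circle

(moved 1.2)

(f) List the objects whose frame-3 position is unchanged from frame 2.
the orange circle, the green pentagon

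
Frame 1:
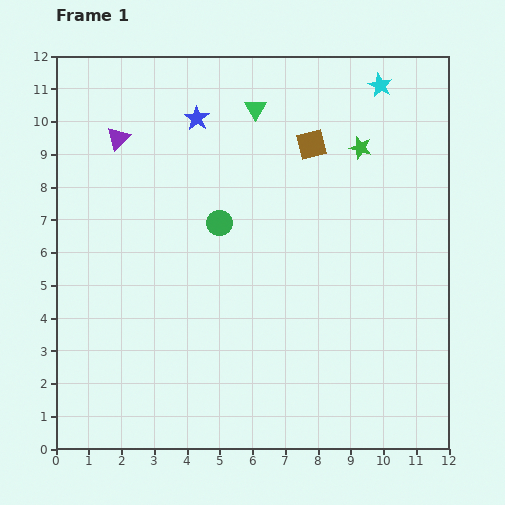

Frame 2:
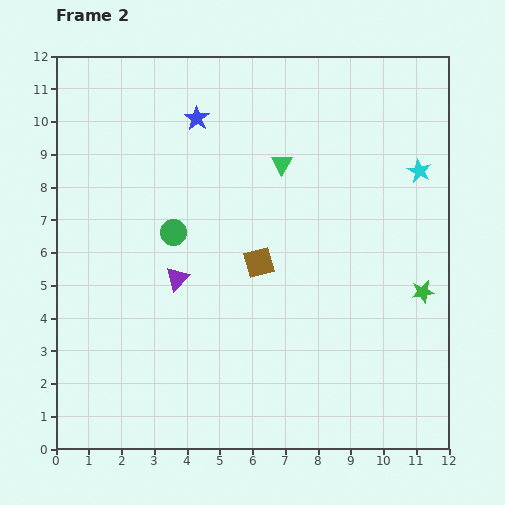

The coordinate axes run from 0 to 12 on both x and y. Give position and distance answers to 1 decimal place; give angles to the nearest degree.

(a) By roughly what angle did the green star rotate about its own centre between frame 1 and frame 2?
25° counter-clockwise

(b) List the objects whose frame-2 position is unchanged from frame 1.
the blue star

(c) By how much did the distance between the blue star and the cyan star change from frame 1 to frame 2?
+1.3

Distance in frame 1: 5.7. Distance in frame 2: 7.0.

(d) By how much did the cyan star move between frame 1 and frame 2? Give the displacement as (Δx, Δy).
(1.2, -2.6)

The cyan star was at (9.9, 11.1) in frame 1 and (11.1, 8.5) in frame 2.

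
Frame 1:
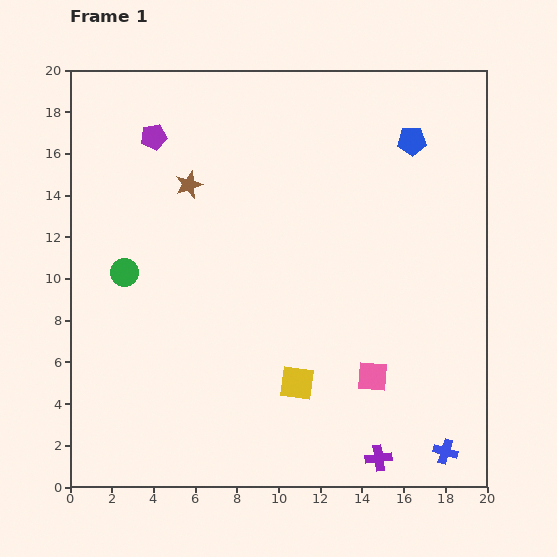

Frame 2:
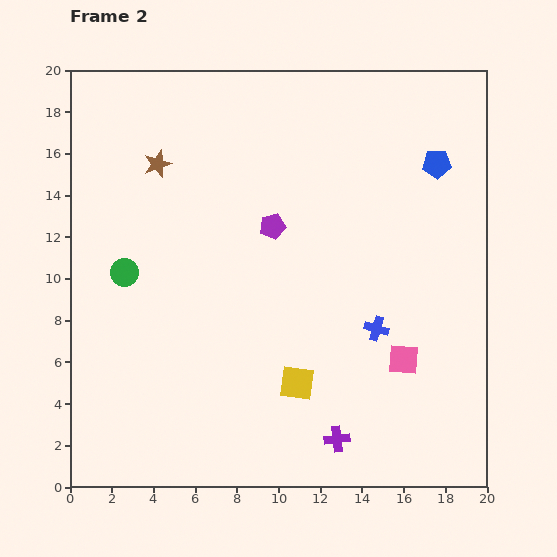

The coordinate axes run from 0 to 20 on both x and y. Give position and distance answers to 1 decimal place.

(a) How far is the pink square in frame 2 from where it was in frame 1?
1.7

The pink square moved from (14.5, 5.3) to (16.0, 6.1), a distance of √(1.5² + 0.8²) ≈ 1.7.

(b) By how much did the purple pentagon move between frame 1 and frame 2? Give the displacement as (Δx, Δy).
(5.7, -4.3)

The purple pentagon was at (4.0, 16.8) in frame 1 and (9.7, 12.5) in frame 2.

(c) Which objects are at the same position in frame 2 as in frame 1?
the yellow square, the green circle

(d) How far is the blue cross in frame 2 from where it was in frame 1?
6.8

The blue cross moved from (18.0, 1.7) to (14.7, 7.6), a distance of √(3.3² + 5.9²) ≈ 6.8.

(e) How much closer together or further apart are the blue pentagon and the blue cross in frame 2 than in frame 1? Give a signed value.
-6.6

Distance in frame 1: 15.0. Distance in frame 2: 8.4.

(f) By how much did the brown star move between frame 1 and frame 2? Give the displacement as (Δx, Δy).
(-1.5, 1.0)

The brown star was at (5.7, 14.5) in frame 1 and (4.2, 15.5) in frame 2.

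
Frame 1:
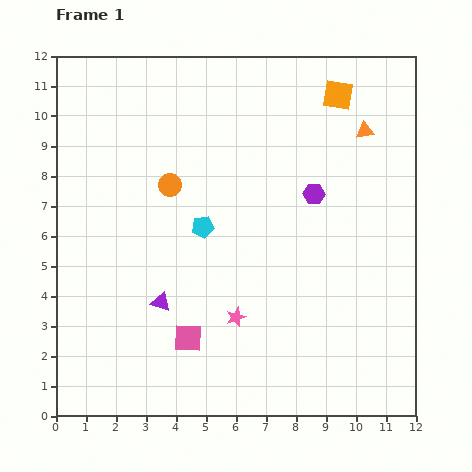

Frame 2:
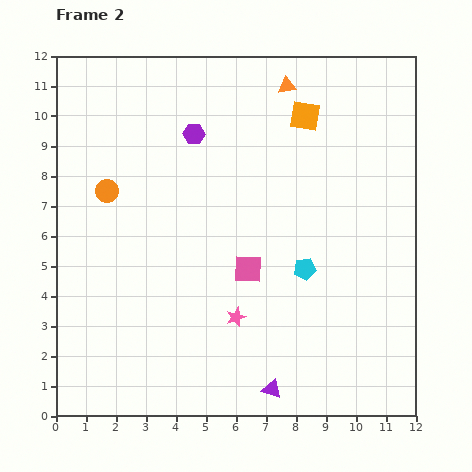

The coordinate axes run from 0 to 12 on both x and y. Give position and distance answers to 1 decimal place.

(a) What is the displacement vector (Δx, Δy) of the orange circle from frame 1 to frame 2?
(-2.1, -0.2)

The orange circle was at (3.8, 7.7) in frame 1 and (1.7, 7.5) in frame 2.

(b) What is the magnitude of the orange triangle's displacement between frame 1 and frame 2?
3.0

The orange triangle moved from (10.3, 9.5) to (7.7, 11.0), a distance of √(2.6² + 1.5²) ≈ 3.0.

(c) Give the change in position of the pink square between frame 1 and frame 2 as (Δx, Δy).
(2.0, 2.3)

The pink square was at (4.4, 2.6) in frame 1 and (6.4, 4.9) in frame 2.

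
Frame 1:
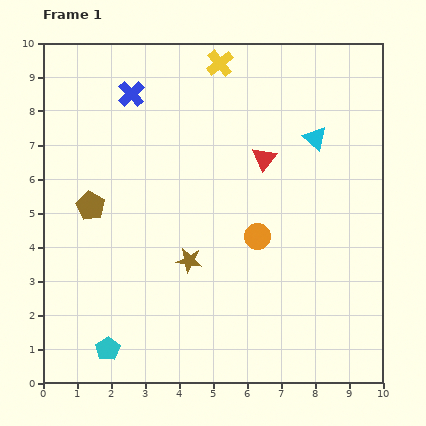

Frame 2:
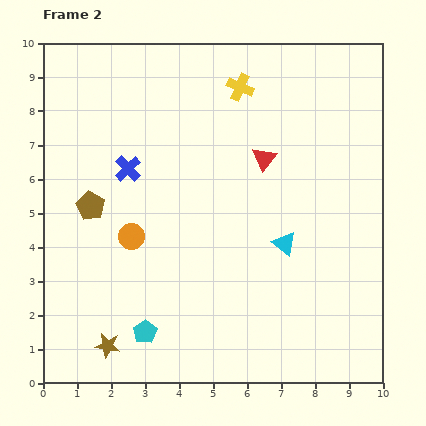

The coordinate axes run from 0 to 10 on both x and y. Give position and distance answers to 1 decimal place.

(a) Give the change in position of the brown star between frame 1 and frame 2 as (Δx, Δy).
(-2.4, -2.5)

The brown star was at (4.3, 3.6) in frame 1 and (1.9, 1.1) in frame 2.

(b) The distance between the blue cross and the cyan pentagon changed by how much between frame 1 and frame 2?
-2.7

Distance in frame 1: 7.5. Distance in frame 2: 4.8.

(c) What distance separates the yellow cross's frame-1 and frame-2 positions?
0.9

The yellow cross moved from (5.2, 9.4) to (5.8, 8.7), a distance of √(0.6² + 0.7²) ≈ 0.9.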